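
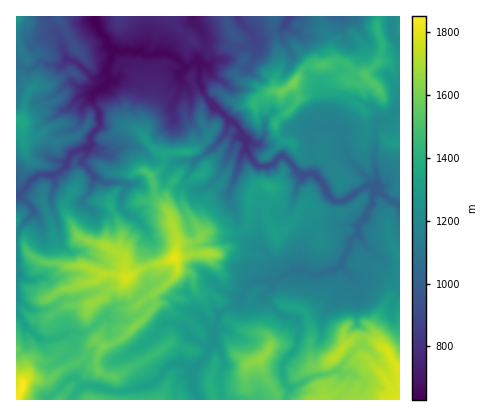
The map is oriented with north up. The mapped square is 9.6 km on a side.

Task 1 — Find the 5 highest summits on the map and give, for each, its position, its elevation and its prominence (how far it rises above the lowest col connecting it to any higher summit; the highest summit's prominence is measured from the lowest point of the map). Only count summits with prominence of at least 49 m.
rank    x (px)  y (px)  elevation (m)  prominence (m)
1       174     258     1813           305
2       126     278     1781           99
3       334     358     1729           78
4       260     358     1655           212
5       294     84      1607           583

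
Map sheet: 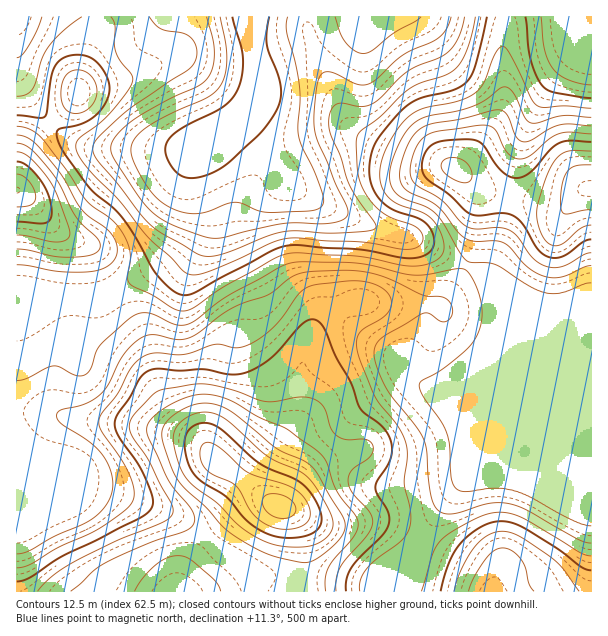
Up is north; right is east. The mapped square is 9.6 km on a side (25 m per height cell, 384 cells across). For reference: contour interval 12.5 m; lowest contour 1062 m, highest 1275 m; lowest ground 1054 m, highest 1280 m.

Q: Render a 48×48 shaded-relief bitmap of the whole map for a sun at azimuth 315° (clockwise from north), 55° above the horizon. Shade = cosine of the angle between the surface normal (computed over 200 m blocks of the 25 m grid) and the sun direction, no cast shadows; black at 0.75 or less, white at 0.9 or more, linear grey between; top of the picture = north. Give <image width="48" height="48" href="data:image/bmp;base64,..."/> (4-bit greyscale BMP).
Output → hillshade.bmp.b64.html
<image width="48" height="48" href="data:image/bmp;base64,Qk32BAAAAAAAAHYAAAAoAAAAMAAAADAAAAABAAQAAAAAAIAEAAATCwAAEwsAABAAAAAAAAAAAAAAABEREQAiIiIAMzMzAERERABVVVUAZmZmAHd3dwCIiIgAmZmZAKqqqgC7u7sAzMzMAN3d3QDu7u4A////AKqpiIiIiIh3d3d3d2VEVnd4mamYdnd3d6qqmYiIiIh3d3d3d2UzRnd4maqYd3d3d6q7qpmIiYh3d3dmZlQyNGd3iaqYd3d3eJqru7qZmZiHd3ZlREMyI0Vniaqph3d3iIiaq7uqqZmHd2ZUQzMzM0VniaqqmIiIiHeImqu6qpmId2ZVQ0REREVWeJq6qYiIh3d3eJqqmZiHd3d2VURWZmZmeJqqqYh3d3d3d4mZmYd2Z3iIdlVWZmZmZ4mamId3d3d3d3iIiId2ZniZh2VWZmZmZneIiHd3d3d3d3iIiIh2ZniJiGZVZVVmZnd3d3d3d3d3d3iIiJmHd3eIiHZmZVVVZmd3d3d3d3d3d3d3iJmYd3d4iHd3ZlVVZmd3d3d3d3d3d3eIiJmYh3d3d3d3d2VmZnd3d3d3d3d3d4iImaqph3d3d3Z3h3ZmZ3d3d3d3d3d3eJmZmqu6mHeIh3Znd3Znd3d3d3d3d4iIiJqqmau6mIiIiHdmZ3d3d3d3d3d3d4iIiJqqmZqqmYiIiId2ZmZ3d3d3d3d3d4iIeJmqmZmZmYiIh3d2ZmZ3d3d3d3d3d4iHd4mqqZmZiIiId3d2ZmZ3Znd3d3d3d3h3d4iaqZmZiImYh3dmZVZ3Zmd3d3d3d3iHd3iZmZmZiIiZiHdmVVZndmZ3d3d3d3iId3iJmImqmHiJmHdmVUVmdmZnd3d3d3eId4iJiImqqYiJmYd2ZVVWd2Znd3d3d3d3d3iIiIirqpiImYd3ZlVmd2Znd3d3d3d3d3d4iHiau6mImYiId2Znd3Znd3dmd3dmZmZ3d3iau7qZmZmZmIiIiHd3d3ZVVmZmVVVWZ3eJq7uqqqqqqZmamYd3d2ZDRFVVVVVVZ3d4qru7qqqqqqqqqodmd3ZDM1VVVVVVZ3d4mqvMuqq6qpmaqoZmZ3dUM1VVZmZVZ4iIiZq7u6qqqYiJmYZVZ4hlQ1VVZ3dmZ4iIiImqqqqpmHZmeHZUVoh2RFVVVndmZ4iIiIiJmZmYh2VEZ3ZVVoiHZVVVVndmZ3iIiId4iIiIh3ZEVndmZ4iIdmZVVndmZ3eIiId3d4iIiIdlVmZmd4mYh3ZVVmdmZ3d4iId3d4iImZmYd3ZmeJmZiHdmZmZmZnd3iIh3d4iImaqpiHdmeJqpmXdmZWZmZmd3eIh3d4iImqu6qYd2aJu6mYdmVERVVmZ3d3iIiIiIiau7qpmHZ5u7qph2UzM0RVVnd3eIiIiIiavLuqqXZoq7qpiHUyIzRERVZ3eIiZmIiau7u7updnmqqpmYdTMzNEREVWd4iZmIiaq7qquqhmiamZmZhlRERERERWd4iZmIiaqqqqqqh2eJmZmal2VmZVVERFZ3iIiIiZqpmZqph2Z4iJmamHZndmZVRFZ3iIh3iJqZmZmZh2Znd5mZmHdnd3ZlVVZ3iId3eJmZmZqphmZnd5mZiHdnd3d2VWeIiHd3eImZmaqpdlVnd5mYiHdmd3d2VWeIiHd3d4iImaqphlVnd4mYiHdmZ3d2VWeJiHd3d3iImaqphlVndw=="/>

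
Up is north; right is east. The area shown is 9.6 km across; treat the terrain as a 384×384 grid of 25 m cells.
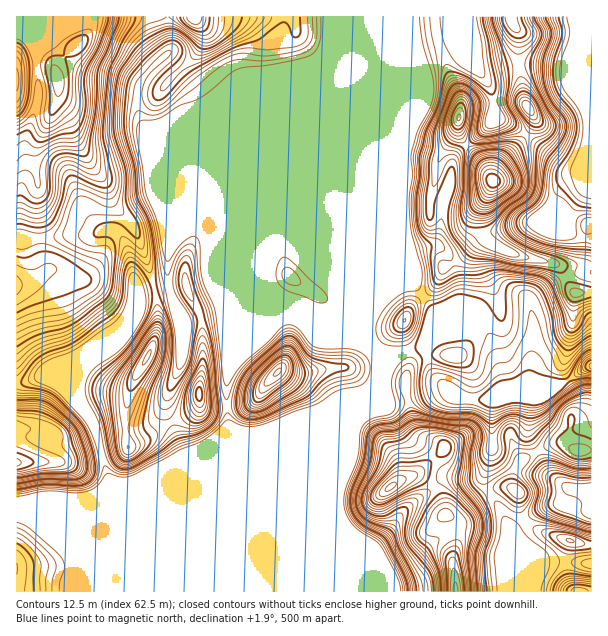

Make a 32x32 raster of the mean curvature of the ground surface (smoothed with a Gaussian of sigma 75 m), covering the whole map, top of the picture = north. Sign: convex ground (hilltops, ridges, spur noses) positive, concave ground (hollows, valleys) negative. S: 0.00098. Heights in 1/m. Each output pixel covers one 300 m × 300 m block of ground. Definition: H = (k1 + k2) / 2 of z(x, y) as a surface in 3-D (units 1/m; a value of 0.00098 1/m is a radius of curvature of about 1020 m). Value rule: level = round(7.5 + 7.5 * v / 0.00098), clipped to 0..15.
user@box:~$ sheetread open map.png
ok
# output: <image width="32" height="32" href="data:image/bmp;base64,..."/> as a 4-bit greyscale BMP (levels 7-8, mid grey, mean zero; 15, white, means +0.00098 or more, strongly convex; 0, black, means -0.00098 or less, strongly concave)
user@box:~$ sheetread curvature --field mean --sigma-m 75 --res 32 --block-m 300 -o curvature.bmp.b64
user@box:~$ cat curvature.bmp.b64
<image width="32" height="32" href="data:image/bmp;base64,Qk12AgAAAAAAAHYAAAAoAAAAIAAAACAAAAABAAQAAAAAAAACAAATCwAAEwsAABAAAAAAAAAAAAAAABEREQAiIiIAMzMzAERERABVVVUAZmZmAHd3dwCIiIgAmZmZAKqqqgC7u7sAzMzMAN3d3QDu7u4A////AIdneHd3d3d4d3didfdHds2Yd3eHd3d4d4d3N3n1R3Zil2d4eHd3d4iHdSqpxzZnzXZ3d4d3d3d4h0V3yJ1VncZ3d3eIiHd3d3dPonzLN4I0IRNXd3d3d3d2T/hIlG3mVdrPZER3d3d3dyi9t4NqYja6zRr3RXd3d3dFqHrDKbjOZ7oLypZGd3d3V+mv+jtbqKzEG5aK42Uld3U2t3tNaMh6U2q1SvGvhlZ3V1EjNDLNNFaK1xnwf9qGZmxkWWZ1G4RnVu0y8jn9m9hqh6l4Z7CHZWNvYvNhrCVmZlmoeGamiJhVH3PUd0dXd51WZ4ll2YiZdklWtXd3d3dudXeJVKeIiak5TWd3d5d3ZnhGhjTciIm5G05Hd4p3d3dNeFNHlnmYmVwsV3d3d3d3Wnmf/8pWZmepOHeHd3d3dnWKuVM1aWdn1md4d3d4d3THmHEGa3t1epN3h3eId3d0xm3WVZZ8ZZx0eHd3d3h3dJkc/7RmeUe6dXd3d3d4d3V7DvyER2hqmVZ3d3h3iHd1eknKd2Vai3Y2d3d3iId3d0vyBYyleauWR2d3eHh4d3cm+AP8haS6ljqmd3d3d3d3Uvsr9TaVyHY2yGd3d3d3d2aTOaVHl5p3Y1mEV2Znd3dpZWqVR3Z9tncUyWeKh3d3aXVryUd3dsmKncmpeYZ3d3l0nqdH"/>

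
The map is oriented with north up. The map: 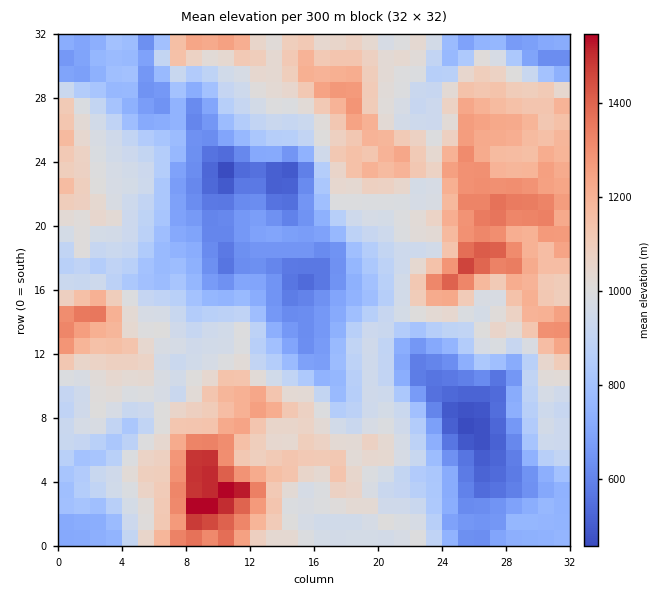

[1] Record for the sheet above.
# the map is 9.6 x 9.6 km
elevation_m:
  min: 440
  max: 1580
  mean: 940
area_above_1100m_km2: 22.5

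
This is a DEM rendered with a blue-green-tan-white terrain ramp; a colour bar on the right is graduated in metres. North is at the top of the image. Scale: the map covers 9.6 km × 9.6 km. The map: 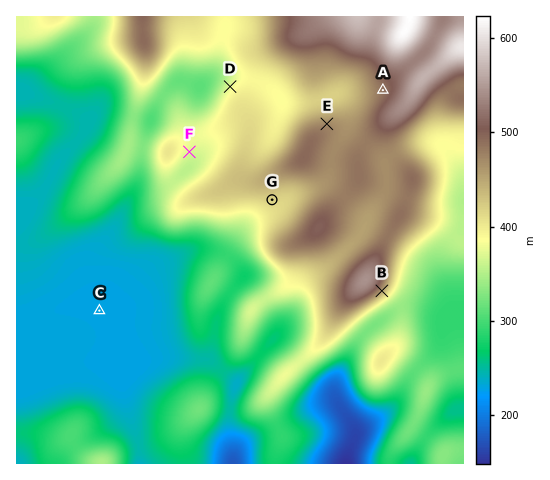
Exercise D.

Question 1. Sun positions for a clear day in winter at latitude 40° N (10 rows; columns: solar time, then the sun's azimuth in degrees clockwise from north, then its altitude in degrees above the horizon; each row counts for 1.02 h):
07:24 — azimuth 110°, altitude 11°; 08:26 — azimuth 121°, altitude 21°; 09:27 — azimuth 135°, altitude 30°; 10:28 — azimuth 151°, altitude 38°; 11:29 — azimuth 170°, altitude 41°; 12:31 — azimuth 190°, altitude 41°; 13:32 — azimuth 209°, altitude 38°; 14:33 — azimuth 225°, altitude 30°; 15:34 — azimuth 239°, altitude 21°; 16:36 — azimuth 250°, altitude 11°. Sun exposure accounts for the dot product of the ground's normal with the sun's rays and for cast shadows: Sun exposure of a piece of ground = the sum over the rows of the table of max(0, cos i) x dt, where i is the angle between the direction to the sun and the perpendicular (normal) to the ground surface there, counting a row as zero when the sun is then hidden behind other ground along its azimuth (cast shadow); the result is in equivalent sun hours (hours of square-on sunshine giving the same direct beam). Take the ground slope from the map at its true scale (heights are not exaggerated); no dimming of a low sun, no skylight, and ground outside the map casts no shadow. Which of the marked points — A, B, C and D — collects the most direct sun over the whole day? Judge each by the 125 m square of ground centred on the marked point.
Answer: B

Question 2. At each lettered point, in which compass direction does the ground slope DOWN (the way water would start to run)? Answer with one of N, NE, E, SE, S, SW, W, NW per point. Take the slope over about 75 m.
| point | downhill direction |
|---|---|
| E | N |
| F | SE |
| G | S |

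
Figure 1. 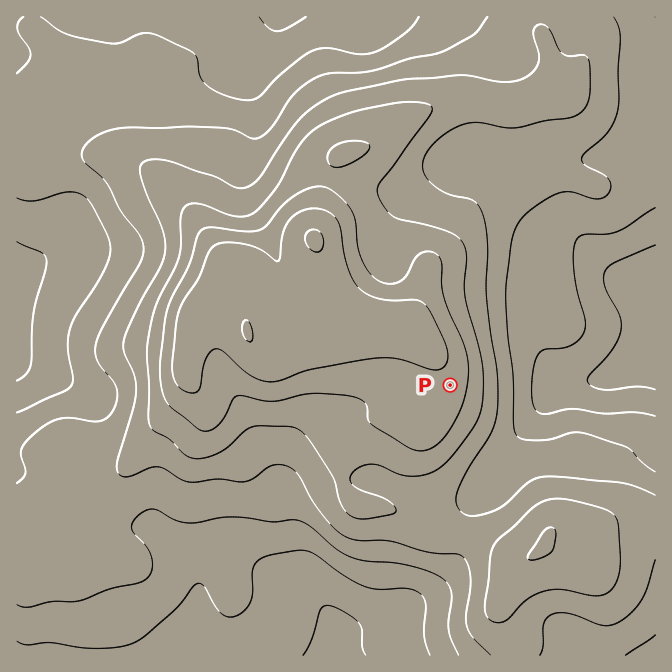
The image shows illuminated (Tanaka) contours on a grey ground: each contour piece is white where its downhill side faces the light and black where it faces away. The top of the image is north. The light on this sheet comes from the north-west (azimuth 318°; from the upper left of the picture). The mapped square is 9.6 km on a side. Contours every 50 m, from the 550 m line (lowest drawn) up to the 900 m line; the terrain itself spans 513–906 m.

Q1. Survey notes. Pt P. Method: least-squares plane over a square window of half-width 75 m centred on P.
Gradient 5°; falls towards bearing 122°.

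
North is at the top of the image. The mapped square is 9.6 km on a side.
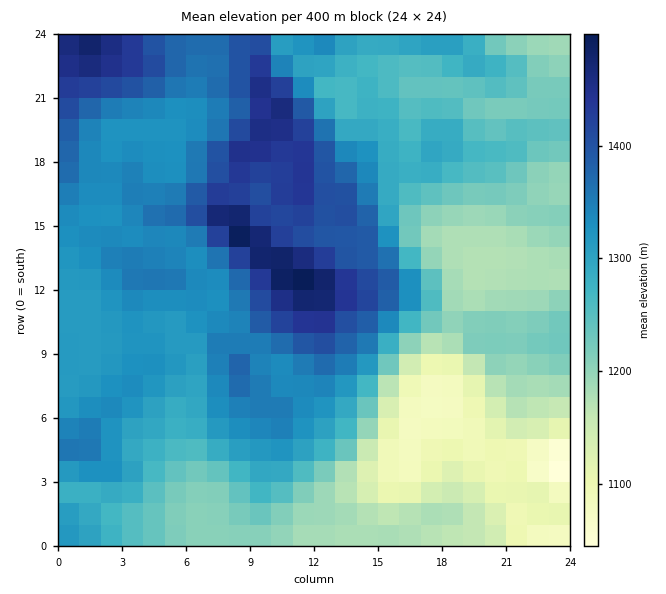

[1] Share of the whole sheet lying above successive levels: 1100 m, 94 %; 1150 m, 90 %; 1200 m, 78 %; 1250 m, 64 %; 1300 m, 50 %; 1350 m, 25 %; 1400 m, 13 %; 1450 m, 4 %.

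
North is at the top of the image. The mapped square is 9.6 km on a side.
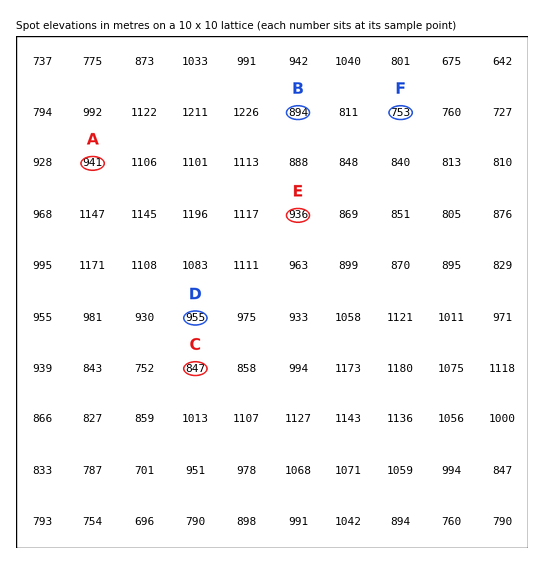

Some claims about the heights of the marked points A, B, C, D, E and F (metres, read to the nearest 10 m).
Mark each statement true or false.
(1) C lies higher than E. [false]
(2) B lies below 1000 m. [true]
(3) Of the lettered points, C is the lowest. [false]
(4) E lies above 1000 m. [false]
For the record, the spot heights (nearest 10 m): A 940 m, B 890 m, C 850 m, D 960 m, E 940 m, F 750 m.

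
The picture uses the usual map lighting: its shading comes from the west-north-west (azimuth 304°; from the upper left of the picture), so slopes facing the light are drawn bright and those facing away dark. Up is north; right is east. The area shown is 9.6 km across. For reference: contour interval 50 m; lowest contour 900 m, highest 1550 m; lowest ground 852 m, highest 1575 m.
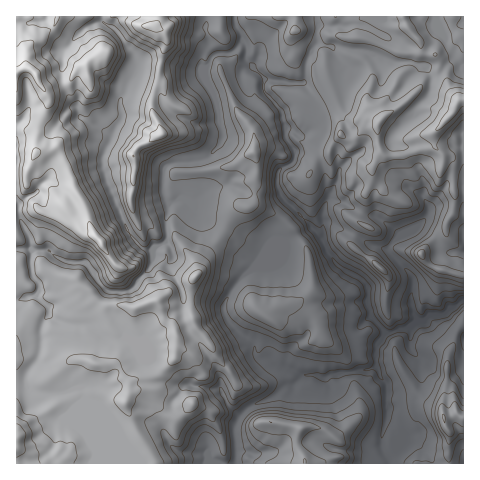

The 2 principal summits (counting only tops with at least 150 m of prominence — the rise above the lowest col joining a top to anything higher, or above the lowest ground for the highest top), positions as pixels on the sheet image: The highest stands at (151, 26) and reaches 1511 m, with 202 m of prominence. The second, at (444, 417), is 1254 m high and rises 286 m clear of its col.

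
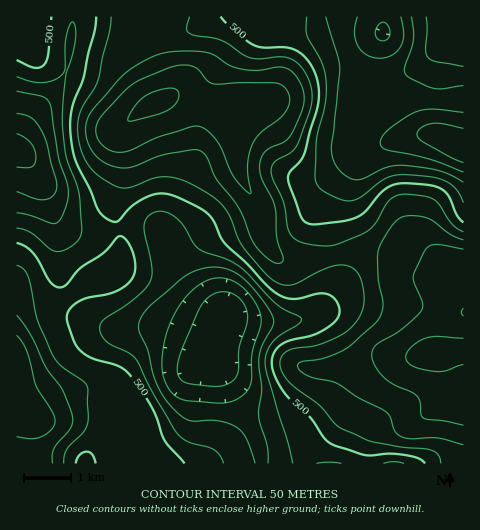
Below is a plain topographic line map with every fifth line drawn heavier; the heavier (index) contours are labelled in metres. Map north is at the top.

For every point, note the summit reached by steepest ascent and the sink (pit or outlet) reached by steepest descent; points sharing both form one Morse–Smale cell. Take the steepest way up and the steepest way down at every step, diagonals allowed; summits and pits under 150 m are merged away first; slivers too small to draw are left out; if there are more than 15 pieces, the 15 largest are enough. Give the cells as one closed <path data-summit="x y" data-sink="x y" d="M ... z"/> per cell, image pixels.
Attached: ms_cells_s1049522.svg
<path data-summit="434 351" data-sink="202 360" d="M367 252l-18 0-13 3 2 9 0 19-10 19-12 12-15 5-18 3-38-2-21-4-7 7-11 19-4 19 19 11 5 6 29 56 8 30 201-1 0-113-28 1 2-3 2-29 4-28 2-11 5-8-11 3-24-1-6-2-15-16z"/><path data-summit="24 418" data-sink="202 360" d="M148 226l-18 0-12 3 3 14 0 17-6 13-31 11-22 16-33 5-8 4-5 5 0 55 7 21 0 27 7 3 4 7 4 36 224 1-1-11-6-19-29-56-5-6-19-11 4-19 15-26-35-33-14-21-10-28-4-4z"/><path data-summit="159 102" data-sink="463 147" d="M249 16l-111 0-5 16 0 9 17 34 9 26 15-5 56 19 8-2-4 4 0 14 5 38 21 41 3 25 7 15 9 9 6 2 50-6-6-33 0-8 4-17 23-35 12-10 20-9-12 0-9-5-17-18-4-9 4-22 32-56-17-7-22-3-35 9-35 2-15-6z"/><path data-summit="434 351" data-sink="463 147" d="M463 16l-214 1 9 11 15 6 35-2 35-9 22 3 17 7-32 56-4 22 4 9 17 18 9 5 12 0-26 13-8 8-23 39-2 11 1 15 6 25 31-2 24 3 7 4 12 13 11 3 19 0 12-4-6 9-2 11-7 61 27-3z"/><path data-summit="159 102" data-sink="202 360" d="M174 96l-28 11-25 20 1 44-8 28 0 14 4 15 30-2 10 4 5 6 5 16 7 14 8 12 39 40 2-2 6 0 15 4 38 2 18-3 15-5 12-12 8-12 2-7-1-26-7-2-32 6-13 0-6-2-13-17-6-32-21-41-5-38 0-14 3-2-7 0z"/><path data-summit="159 102" data-sink="17 151" d="M137 16l-64 1-8 57-8 14-22 24-19 34 0 5 10 7 12 17 19 46 5 5 14 6 25 1 17-5-4-15 0-14 8-28-2-40 1-4 13-12 24-13-8-27-17-34z"/><path data-summit="24 418" data-sink="17 151" d="M19 151l-3 1 1 162 9-8 24-3 19-7 15-12 31-11 6-13 0-17-4-15-16 5-19 0-13-3-12-9-19-46-12-17z"/><path data-summit="434 351" data-sink="17 151" d="M73 16l-38 0-1 26-6 3-12 1 1 100 18-34 22-24 8-14 3-14z"/><path data-summit="24 418" data-sink="463 147" d="M17 370l-1 93 22 1-4-37-4-7-7-3 0-27z"/><path data-summit="434 351" data-sink="202 360" d="M34 16l-18 1 1 28 11 0 6-3z"/>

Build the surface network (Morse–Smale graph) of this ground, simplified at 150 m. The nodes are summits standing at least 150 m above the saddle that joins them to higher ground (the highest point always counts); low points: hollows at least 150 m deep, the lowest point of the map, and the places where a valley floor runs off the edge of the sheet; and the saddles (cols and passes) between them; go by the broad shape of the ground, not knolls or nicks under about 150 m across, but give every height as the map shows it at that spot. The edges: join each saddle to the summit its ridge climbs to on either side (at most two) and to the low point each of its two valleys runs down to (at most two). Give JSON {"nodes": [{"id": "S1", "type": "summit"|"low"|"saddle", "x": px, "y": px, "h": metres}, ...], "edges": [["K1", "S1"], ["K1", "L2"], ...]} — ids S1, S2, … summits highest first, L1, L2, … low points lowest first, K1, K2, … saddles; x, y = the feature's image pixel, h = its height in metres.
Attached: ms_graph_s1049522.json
{"nodes": [
{"id": "S1", "type": "summit", "x": 434, "y": 351, "h": 723},
{"id": "S2", "type": "summit", "x": 159, "y": 102, "h": 711},
{"id": "S3", "type": "summit", "x": 24, "y": 418, "h": 683},
{"id": "L1", "type": "low", "x": 463, "y": 147, "h": 263},
{"id": "L2", "type": "low", "x": 202, "y": 358, "h": 270},
{"id": "L3", "type": "low", "x": 17, "y": 151, "h": 281},
{"id": "K1", "type": "saddle", "x": 134, "y": 47, "h": 584},
{"id": "K2", "type": "saddle", "x": 336, "y": 255, "h": 558},
{"id": "K3", "type": "saddle", "x": 118, "y": 229, "h": 497},
{"id": "K4", "type": "saddle", "x": 285, "y": 34, "h": 469}],
"edges": [["K1", "S2"], ["K1", "L1"], ["K1", "L3"], ["K2", "S1"], ["K2", "S2"], ["K2", "L1"], ["K2", "L2"], ["K3", "S2"], ["K3", "S3"], ["K3", "L2"], ["K3", "L3"], ["K4", "S1"], ["K4", "S2"], ["K4", "L1"]]}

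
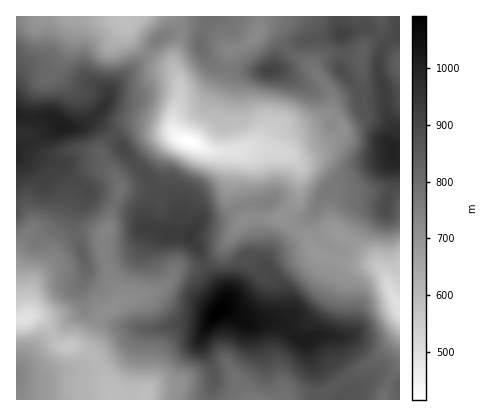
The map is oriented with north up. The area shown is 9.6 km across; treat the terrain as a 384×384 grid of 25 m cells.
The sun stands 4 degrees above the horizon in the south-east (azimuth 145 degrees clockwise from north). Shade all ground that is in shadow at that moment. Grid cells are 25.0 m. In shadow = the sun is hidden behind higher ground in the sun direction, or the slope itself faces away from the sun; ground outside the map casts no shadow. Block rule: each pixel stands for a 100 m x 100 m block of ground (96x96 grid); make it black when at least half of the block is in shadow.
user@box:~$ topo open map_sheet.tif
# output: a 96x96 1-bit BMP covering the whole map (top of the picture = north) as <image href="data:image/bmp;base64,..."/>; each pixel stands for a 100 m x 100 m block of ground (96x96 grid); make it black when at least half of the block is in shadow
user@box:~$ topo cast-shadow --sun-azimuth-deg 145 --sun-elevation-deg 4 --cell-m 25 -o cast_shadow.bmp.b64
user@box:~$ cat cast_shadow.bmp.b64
<image width="96" height="96" href="data:image/bmp;base64,Qk2+BAAAAAAAAD4AAAAoAAAAYAAAAGAAAAABAAEAAAAAAIAEAAATCwAAEwsAAAIAAAAAAAAA////AAAAAAAAAAAAfnwAAAAAAAAAAAAAfvwAAAABAAAAAAAAfv4AAAAAAAAAAAAAfP8AAAAAAAYAAAAAff8AAAAAAAcAAAAAff8AAAAAAAcAAAAAAP4AAAAAAAMAAAAAADwAAAAAAAMAAAAAAAAAAAAAAAAAHAAAAAAAAAAAAACAfwAAAAAAAAAAAADAf4AAAAAAAAAAAADAf4AAAAAAAAAAAAPwfwAAAPAAAAAAAAf4DgAAAPgAAAAAAAf8AAAAAPwAAAAAAAf+AAAAAPwAAADgAAf/gAAAAP4AAAD/+Af/4AD//f4AAAB//Af/8AP///8AAAA//gf//AP///+AAAA//wP//gf///+AAAA//wD/+AP////AAIB//gD+AAP////gB/h//AAAAAP////wD/7//AAAAAP////4D////gAAAAP////4H////wADgAH////8H////gADwAH/////H////AAH4AH//////////AAH5gD//////////gAH5wAB////////9gADhgAB////////4AAAAAAB////////gAAAAAAA/////z//AAAAAAAA/////D/+AAAAAABg/////j/4AAAAAADwf////x/wAAAAAADwf////5/gAAAAAAHwP////5/AAAAAAAPwD/////+AAAAAAAP4A+H///4AAAAAAAP4AOA///wAAAAAAAP8BDA///AAAAAAAAP+Djg//+AAAAAAAAP/Djwf/8AAAAAAAAH/Dhwf/AOAAAAAAAH/DgAf8AfAAOAAAAH/BAA/wAfgAfAAAAH/AAA/wAfgAfAAAAH/AAA//gfwA/gAAAH/AAA//4fwA/gAAAH+AAA//8/4B/gAAAH8ABw//+/8B+AAAAH8AD9////+BwAAAAHwB///////AAAAAAHgD///////gAAAAAAAH///////wAAAAAAAP////////wAAAAAAf////////4AAAAAA/////////8AAAAAA/////////+AAAAAB/////////+AAAAAB/////////+AAAABD//////////AAAABD//////////8AAAAD//////////4AAAAD//////////wAAAAD///8H/////wAAwAB//8AH/////kAD8AA//AAD/////seH+AAP+AAB/8f//N///gAB8AAA/wf//B///wAA4AAAAAP//D///wAADAAAAAP/+D///4AADAAAAAP/+D///4AADAAAAAP/+D///4AADAAAAAP/+D///8AACAAAAAP/+D///+AAAAAAAAPx+D////AAAAAAAAfA+D////gAAAAAAAeB8D////wAAAA/gAYB8D////4AAAB/wAHh8D////8AAAD/8AHh8D////+AAAH/8APh+D/////AAAH/8APB+D/////gDAP/8AGB+D/////gDgP/8AAB+D/////wDgP//gAB+D/////8HwH//8AA8D/////+HwH////AAj//////HwP////wAz//////vwP////wBz///////gP////gBz///////gP//+/ABw="/>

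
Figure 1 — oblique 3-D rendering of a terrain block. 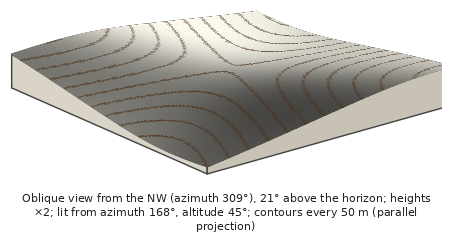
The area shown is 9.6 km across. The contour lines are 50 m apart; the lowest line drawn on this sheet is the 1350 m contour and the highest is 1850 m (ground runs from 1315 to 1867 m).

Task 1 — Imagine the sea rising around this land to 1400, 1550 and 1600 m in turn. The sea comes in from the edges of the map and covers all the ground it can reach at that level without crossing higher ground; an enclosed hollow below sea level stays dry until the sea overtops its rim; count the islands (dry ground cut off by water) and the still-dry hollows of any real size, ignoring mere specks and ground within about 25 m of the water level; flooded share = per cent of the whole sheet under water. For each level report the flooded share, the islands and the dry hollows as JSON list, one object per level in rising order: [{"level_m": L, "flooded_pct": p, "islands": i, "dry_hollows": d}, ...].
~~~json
[{"level_m": 1400, "flooded_pct": 9, "islands": 0, "dry_hollows": 0}, {"level_m": 1550, "flooded_pct": 46, "islands": 0, "dry_hollows": 0}, {"level_m": 1600, "flooded_pct": 62, "islands": 0, "dry_hollows": 0}]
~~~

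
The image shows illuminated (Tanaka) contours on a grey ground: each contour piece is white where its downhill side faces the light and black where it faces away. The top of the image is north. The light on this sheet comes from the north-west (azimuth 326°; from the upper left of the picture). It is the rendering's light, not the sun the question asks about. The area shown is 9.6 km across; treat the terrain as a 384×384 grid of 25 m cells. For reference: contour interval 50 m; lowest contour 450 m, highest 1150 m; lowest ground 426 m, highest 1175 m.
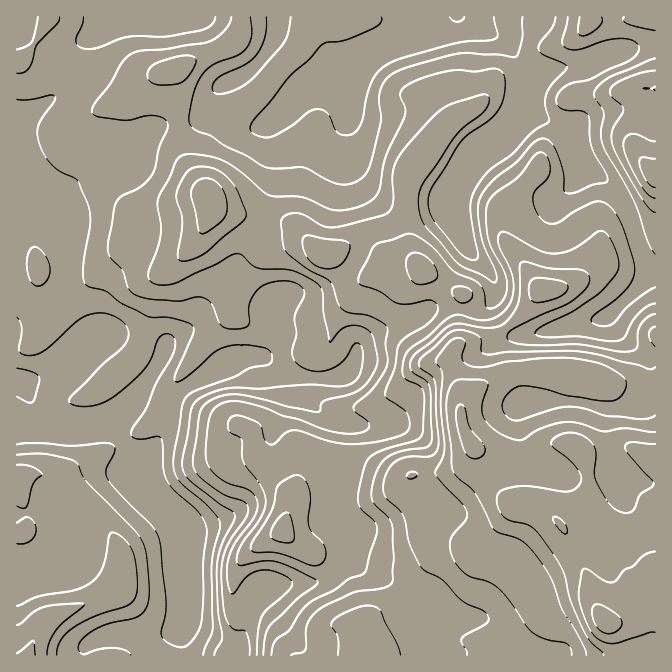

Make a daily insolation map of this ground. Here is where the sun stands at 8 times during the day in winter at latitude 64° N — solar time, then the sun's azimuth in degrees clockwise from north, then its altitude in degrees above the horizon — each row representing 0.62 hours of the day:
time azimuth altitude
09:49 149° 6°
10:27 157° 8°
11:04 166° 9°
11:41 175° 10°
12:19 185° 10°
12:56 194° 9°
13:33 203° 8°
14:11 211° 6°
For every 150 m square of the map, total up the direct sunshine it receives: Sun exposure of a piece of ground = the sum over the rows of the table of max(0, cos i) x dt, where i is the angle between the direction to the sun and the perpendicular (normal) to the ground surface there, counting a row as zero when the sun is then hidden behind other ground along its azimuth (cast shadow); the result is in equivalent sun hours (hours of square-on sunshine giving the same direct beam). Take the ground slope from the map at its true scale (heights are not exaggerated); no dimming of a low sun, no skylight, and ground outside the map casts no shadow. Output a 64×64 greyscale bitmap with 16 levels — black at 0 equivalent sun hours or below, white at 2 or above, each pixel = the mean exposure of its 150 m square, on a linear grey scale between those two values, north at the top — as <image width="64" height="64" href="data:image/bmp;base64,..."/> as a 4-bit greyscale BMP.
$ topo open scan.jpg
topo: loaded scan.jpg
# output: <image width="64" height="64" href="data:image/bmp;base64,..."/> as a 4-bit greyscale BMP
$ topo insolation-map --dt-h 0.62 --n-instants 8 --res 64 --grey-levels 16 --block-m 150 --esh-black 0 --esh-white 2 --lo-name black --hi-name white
<image width="64" height="64" href="data:image/bmp;base64,Qk12CAAAAAAAAHYAAAAoAAAAQAAAAEAAAAABAAQAAAAAAAAIAAATCwAAEwsAABAAAAAAAAAAAAAAABEREQAiIiIAMzMzAERERABVVVUAZmZmAHd3dwCIiIgAmZmZAKqqqgC7u7sAzMzMAN3d3QDu7u4A////ADRnZlQzIzMzMzMkVVQyRWVVVVVVVWZmZlRFZ3Z5u5dlJHmpdTIiMzNDIjiWUxFHh1RVVFVWZlVVQ1iaqr7//akTas3Kl3d2ZVQze5VBAkV3ZEREVVVDMzM1eaqqzdy6mAEmre7ty6hlVUaJZDESIiREREVWVDNEVWeJmIq6ZEZnAAE2re/sqGVVRnhkIBEQABEjRVVUVnh3iZhleqYhJGgQAAAlm7qGVVVWeGQgAAAAAAASI0V4mZmZhkWJcxEjViEAAAAld2VVVVZ4hUIRAAAAAAAjV4iZmqllVodCEjNEMhAAABJFVVVVVmiph2ZUEAAAFFaZmZqqllVohkMjREQzMyIRI0RVVVVWV87czMuCAAFFZ5mZmql1VnmXUzRURXZVVENEREVVVVVEn///7JUxJEVniIiIh2VXmpdDRURDqYZVVVQzNFVVRDI57/2VRERERXiHZmZmZnmqlkRUMyF4hlVVZCEjRVVDIRJauUETVUNFd2ZVREZ5qqmGVUMiEVVmVVdjERJFVUQxABRlMiRVZVVmVUMyNqzLqXVVQyMzVVVVd1IBE1VVZ1MQESRVRWiZmYZVRDRYvMqXQ0VDRFVlRWiGMRE0VVaZlkIiJGZmZ5zMl2VWZ4mIiFMSNERVVXZXmGIREkVVe8y6hlQzVmZmaKqXZmiZl1MyEBI0RVVVdniFIRE0RVfO7cuphTI0VmVFaIh3irqFMRARI0REVVVmdkIiI0VVWs3cuql0ISRVVUM1Z3eKuoVCESNEVURFVSRDIjRUVVVomaqYiFMiNFVVQyIjNFiZdlQzRVZmVFVmAAABNWZVVVVVZ3dlQzNFVVQyAAAAJXh2ZUVneIZVZ3cAAAABNVVVVDRWZlRERERDIRAAAAA2d2VDRXiIdUVmVAAAAAABR4hkNEVmZVRDIQAAAAAAAGd1MhASNEMhEiEAIAAAAAEkeHRERFZlVCEAAAAAAAACd2MQAAAAAAAAAAAgATVWVDI2ZURERVQyAAAAACIhAAR3VCEREAAAAAAAABFHmry5YyRlQyEREAAAAAAlZlQhFnVFVDNCEAAAAAABElVWisymM1ZBAAAAAAAAARETVUNWVCR3ZUQyABNVQAITQyIki8pTR1EAAAAAAAAAAAAleIdSEmiHVmaJmZh2QlZUMiI2rIQkdBAAAAAAAAAAABON61IAFHiZqruoZERC25dUMhJZpiJWMQAAAAA2dSABElvscgAAJFZmVDIQARLcuXVDIRSHQiVTEAAAFXipYyNEQzRVIAAAAAAAAAAAA3iZh1QyEkZTM1UxABI0RFdlRnYgABViAAAAAAAAAAAnVniYdUQzRnZDNoiHZUQzRWZ3YxAAACMQAAAAAAAAAEhWZ5mXZmZ4moVGm7l2VVVWirp0IQAAAAAAAAAAAAAAI3ZmiaqZmZq7qHd4dUVVVmet25dSEAAAAAJCAAAAAAAAh2ZoqrvMu8y6l2dlVURFV6y6mGUxAAAAAEqnMAAAAAB4dleKqr3cy6qYZnh1UzRXmZiHd1QhAAAASc79hTIQAHiHVXmZmrzcuph2eal3Z4h3d3d4h1IRAAFWZ4m6l0IAd4dlZ5l2eKzLqXd5zd3f63VWZniHQQAABFIAAkaIZCJmZlVWiHZEaby5h2i97//+hVVWZmUgAABIUAAAE2dkNFVERFV3dkM1nNuHd4m83duGRFVUIQAAA5ggAAASRURFRCM0RFZmVERpzKh2ZnmWM1ZUQyEAAAAYlAAAABIzM1ZDI0RERWZlREabyodlZlEAE0MhEAAAAEhRAAABEjM0V0MzRUREVWVVRXrMuYdlIAAAERERAAABdjIRAAEjMzRoQzVVVVVVZmZleaqYdkIAAAAAEjMQAAN1MzIQESIiJHlDRWZmZURWZ3eIdlQyEAAAAAATVTEBJFRERDEAERElm1VVZ3dkMzRWd3ZUMyEAAAAAACRVUzMzMiRVUxAAATjOVVeIdlQyIiNEMiIiIQAAAAABNWeHQzEQEkeIQQABa99WialkMzIiIiEAAREREREAARJFZ6uFMRABN5liABWty2iZqXVEREMzIAAAAREiIiERI0RGnLdDEAAUZkIjasyUeIiIdlVVVEMQAAABEiMzIiIjMyNquVMgAAEzM1isyUB3d2Z3dmZVQhAAAAERIzMzMzMyETe7hDEAAAEkeKqVEGZmZneIiGVCEAAREREiNEQzNDIhFIzIQyAAATVnd1IAZVVWeIiIdlMhATRDIRE0REM0QyIRSe62MhABRmVUIRFlQ0VniIh3ZUMhJWZTISNEQ0REMyETjexjIQN5hkIRI3ZTM0V3iIh2ZUISV4dCIjMzRWZUMhAlm5QyScy5dlVnmHVDM0V4mZmGQhEliXQhEiNFZmVDIRE2dTNFeJmZqqqph2VDM1eJqqhkMhJIl1Q0RDM0REQyIRNlVTISIzVnd6mHdmQzNWeaupl1QiWZdVVVQhERIiIhEUZVMQAAAAABiHdmVUMzRFaJvMp1I2q5ZVVSAAAAAREAE1ZkIAAAAABWd1QzMyIRABN779lSNpqXVVMQAAAAAAABaaqYUQAAADV3VDMhEAAAABSM23QjaJmYZDEAAAAAAAFGib3ZUQAANWd2VDIQAAAAABR4dURWeJqYZCAAAAAAAkMjWd24UyREaJhlRDEAAAAAATVmVFZmeJmHUxAAAAFGVCI0eaqrulRWd2VVVDIQAAAjNFVVVVVWZmVUQhAAFWZUQ0RVZmd3"/>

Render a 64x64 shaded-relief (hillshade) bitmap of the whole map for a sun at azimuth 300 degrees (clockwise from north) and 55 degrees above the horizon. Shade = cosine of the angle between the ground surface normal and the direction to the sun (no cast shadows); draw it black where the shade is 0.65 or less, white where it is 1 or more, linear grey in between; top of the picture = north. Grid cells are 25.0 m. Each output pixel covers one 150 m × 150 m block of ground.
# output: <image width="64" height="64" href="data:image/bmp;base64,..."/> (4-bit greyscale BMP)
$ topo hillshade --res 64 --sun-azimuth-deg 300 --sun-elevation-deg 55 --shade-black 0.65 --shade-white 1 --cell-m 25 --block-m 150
<image width="64" height="64" href="data:image/bmp;base64,Qk12CAAAAAAAAHYAAAAoAAAAQAAAAEAAAAABAAQAAAAAAAAIAAATCwAAEwsAABAAAAAAAAAAAAAAABEREQAiIiIAMzMzAERERABVVVUAZmZmAHd3dwCIiIgAmZmZAKqqqgC7u7sAzMzMAN3d3QDu7u4A////AJYQBGiIh3Z3is2nnN3KmImpdmZnd3iIiZh3ZnmYVDV4qCACVnh3dneKzbic3bqpiZmGZmd4iIiIiId2aahTI1a6YAATVmZlZ3i9uIvcu7uYmYdmd3iIiZiZiHZpmXQjRcuVIAATNERWeL24etzMzLmZh2d3d4iIiJmYd3mqllVVvLl1MhEiI0Z4rclpzMzcy6qYd3dniId4iZiImruXd2aruqmXUyESRnityUerzMzMu6mIh3eId3eIiImruoeIh4maqruXQhE2eK3ZJIq7y7zLqpmYd4h2Z4iHiau5iImZiIiJq7ljEUZ4rdoiV4mZmruqqZh3iIdniHeJq6h4iJl3d3eKunMRRni93EAkVWVGmqqpmYd4h2Z3eImqmHiImWZ3d3m6hBFHeK3tkgI0VSN5qqqZiIiIdnd4iZmHiIiZVVd3eaqEIld3rf/ZQzVmM2irqqmIiZl2Z4iJiHeIiJllRnd4mXQ0V3ed7/2nVVVVaJu7qpiZqYdmeIiHZ4iIiXZVd3iYZEVnd5ve/+uENWZ3iru6mImqmHZniIZneIiId1V3iIZVZnd3iazv/aU0V3eImqmIiZqphmeIdmZ3eIh3Znd3ZVZ3d3iIeL3utzNXiIiIiId4maqYd4h3d3d3d2Zmd3ZVV3d3d3dlas3IRFeJqph3d3iJmqmIiIiHd3h3VWd3ZVVnd3h2ZmVXq7llV4m8uXdniIiZmZiIiId3iHdWZ2ZVVnd3mYd3dmeaqXZnibzLl2eId4iIiIiIh3eId3d3ZlRWd3erupiHeImZhneJrN25iaqHd3eIiIh2Z4iHmYiHZVV3eKzMuYiIiJmHd4ms3cqby5dmZniIiHZniIiqmImYdmd3rN3KmIiImYd4iavMuq3sqGZniZiIdWiIiJmZmZqYh3ec3cuYiHiZmIiJqru8zdynZneaqph2eamIZniIiZqphnvd3Kh3d5mHeJmqqqzdzJZVaKu7qXeKqYhWZ2ZmeKuoes3cuYh3iHd4mZmYis3MhUVnmquph4mZmWeIdlRFerp5zd3KiHZ4iJmZmIiJzdyEJGd4mZmId3iZiZmYdTJHq5i93cqHd4mZmru6l3jN3ZUiV3d3d3dmVomZqpqpYxSLqIrMupiZmZmZrN3Jd6zdp1M1d3dmZmVFeYiZmqunMUnKZoq6qpmZiIib3tyWacyphlVmZ3ZmZlVoZneJq7pzJryVV4mZmZmGVWi93sp4qpiah4iIiHd2Z3dVRWeaq6czjMhFd4iZqYdTNqvN7tuXZpq6qqqZiHeImHZURnmaumNqy2RGZ3iqqYUlm7ze7slDWKmZmZmIeJqpmGREZ4mqhFi7lkRFZ5qqljR6vMze7HRFZ3iaqZiJvLuZdUNGeJmFRoqpdUVXiZmXQ1iaq87tl3h1NFeJiJrN3IiHVEVneHZFZ5mHVWeZmZhkRniInNyYm8pRATRWeb3deHd1RFZmZVVWeZdUZ5qqqXVWd2Z5u4Z63aQQABNXnN13Z4dlZ3ZVRVVoh1NXiaq6l2Z3ZVaZdDfe2EIAACRpvIdmeHZoiHVERGeHUzVomaqod3iGRXmFJs3bhkIAEjaamGV4mHiZmGQzVndkM0VmaJmHiJhkZ3ZHvNyYdkMiJHiYZWmZiImqljI1Z3ZUNFREaIiJmXVEVoqryoiZdlMjZ5l1eaqYiaqpYyNWeHdmd2NGiJmphTJIupqoiJmYZDNnmXZ5qqmImquWISV4iYmallaImql0Ilq6qYd4mql1NHiYdnmrqYiJq7lRE1eJqqqYiIiZqWQje7uod4iZmYU1iZh3iauqmImqunMRNXmqmImqmZmYUzWbzJd3eJmZhUaZiHeJqqqYiZq7lSI1eJqHeKqqmZYyR6zLl2Z4mqmFWJmId4maqpmZmqqWMkZ5mYd4mqqqlRFXrNuXZmiaqoZpmXd3iJmZmaqqqqcyRXiZh3iJq7uVAFet3JdlVoq6h4mYd3eImZmZq7zLp0NFZ4mIeImru5UAN53tuXVEaKqYmYh3d3eJmYmrzMynVFZniIh3iavLphAFi93Ll0I2mpqpmoiHdniIiJq8y6hlZniIh3eJq8y4MAFpzdzJUiWJqZmriIiGZniImru6mHZneIiHd4mrzMphAEebzdxyJYmZqqmJmIdmZ3iJqqmId3eJmIdniavMy5UABXm97ZQ2mqq7mJmZh2Znd3iZmId2d4mZh2eIq7zMuTABV4vdpliru7qHmZmIdmZmd4iHd2VWeaqXZniru7u7ggAEeLy4eKvMuYeJmZmHdmZneHZ4dkRXmqh2eKu6qruoMAA3i7l3isy5h3iJmpiHZmZnZWiYZDR5qYd4q6qZqrqGIAR5unVpqql3ZniZqph2ZlVUR5mXQkeZh3m7upiZqZlzAmnMp3iZh3ZVZ4iaqph2VTIlialzJXiIiLzLmZmZmZYSaL3Km8uph1VWd4mqqYh1MAJXiqcyV3d3rNy6mZiJmENYrMus3cupVVZ3iJqqqZhRACRoqWM0Z3eLzLuqqYmZZGeJqprMzLtlVWeImqqqqpYyIRSKlkNGd3iru7u6mZmHiHd2Z5vMy4dVVniaqqqqqYhjAEipZEVVZ4mqq7upmZqqmHUiRoq7mGRFeImZmZqqq7gwJpmGVlRFZ3iZqqmZqru7qEETRoiZdTRXeIiIiZmry2IliYdndlRVZneJmqmZqrvLhDRVZ5mGM0Z3eIiIiJvLgzWJl3d3ZVVmZneaqpmZq8ymVmZm"/>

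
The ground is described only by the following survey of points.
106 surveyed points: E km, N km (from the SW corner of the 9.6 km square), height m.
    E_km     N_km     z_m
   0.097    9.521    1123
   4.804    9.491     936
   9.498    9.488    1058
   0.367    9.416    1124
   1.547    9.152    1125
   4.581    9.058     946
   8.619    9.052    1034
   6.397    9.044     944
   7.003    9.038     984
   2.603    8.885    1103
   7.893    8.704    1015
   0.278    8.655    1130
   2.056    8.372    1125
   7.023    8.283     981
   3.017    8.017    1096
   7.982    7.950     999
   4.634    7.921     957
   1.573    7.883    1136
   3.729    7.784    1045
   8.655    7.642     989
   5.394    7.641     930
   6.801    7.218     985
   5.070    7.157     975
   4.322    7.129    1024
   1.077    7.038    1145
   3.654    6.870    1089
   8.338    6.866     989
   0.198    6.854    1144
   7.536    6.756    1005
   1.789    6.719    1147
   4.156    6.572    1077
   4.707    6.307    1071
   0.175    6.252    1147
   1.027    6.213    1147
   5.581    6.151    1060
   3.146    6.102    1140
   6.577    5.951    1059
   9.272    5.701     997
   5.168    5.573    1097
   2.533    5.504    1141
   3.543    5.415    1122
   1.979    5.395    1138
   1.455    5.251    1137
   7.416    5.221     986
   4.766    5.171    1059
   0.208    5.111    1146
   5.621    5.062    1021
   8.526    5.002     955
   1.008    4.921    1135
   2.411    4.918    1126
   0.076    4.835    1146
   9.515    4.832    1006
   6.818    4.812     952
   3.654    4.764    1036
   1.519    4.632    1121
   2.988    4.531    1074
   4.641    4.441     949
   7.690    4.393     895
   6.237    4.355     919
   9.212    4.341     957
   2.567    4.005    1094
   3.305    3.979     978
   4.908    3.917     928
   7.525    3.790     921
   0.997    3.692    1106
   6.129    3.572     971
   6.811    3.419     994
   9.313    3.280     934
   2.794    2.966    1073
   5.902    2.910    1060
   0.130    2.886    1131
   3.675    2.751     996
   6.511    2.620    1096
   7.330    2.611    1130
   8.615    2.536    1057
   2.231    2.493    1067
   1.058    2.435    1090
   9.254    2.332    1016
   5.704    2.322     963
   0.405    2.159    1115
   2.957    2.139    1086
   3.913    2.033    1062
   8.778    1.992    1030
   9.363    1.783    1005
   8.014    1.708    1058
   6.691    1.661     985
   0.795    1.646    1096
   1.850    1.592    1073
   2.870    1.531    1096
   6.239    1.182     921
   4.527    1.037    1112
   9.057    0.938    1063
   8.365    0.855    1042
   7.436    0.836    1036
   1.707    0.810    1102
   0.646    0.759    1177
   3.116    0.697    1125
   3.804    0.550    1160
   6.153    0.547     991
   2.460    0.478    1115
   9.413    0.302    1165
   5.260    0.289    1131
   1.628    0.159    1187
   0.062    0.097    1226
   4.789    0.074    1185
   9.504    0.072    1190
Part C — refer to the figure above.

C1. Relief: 885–1230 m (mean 1045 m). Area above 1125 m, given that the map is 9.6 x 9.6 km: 19.7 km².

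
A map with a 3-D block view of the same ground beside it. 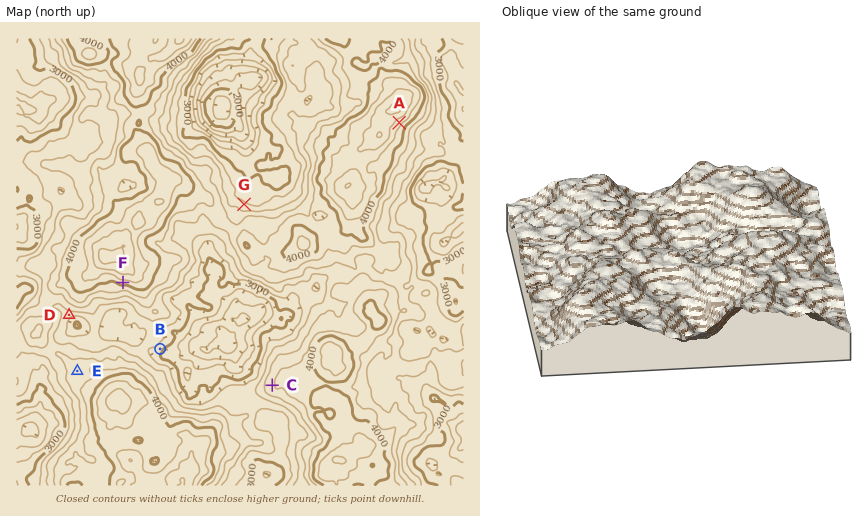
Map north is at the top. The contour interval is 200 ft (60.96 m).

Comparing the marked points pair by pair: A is above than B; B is below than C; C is above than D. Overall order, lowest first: B D C A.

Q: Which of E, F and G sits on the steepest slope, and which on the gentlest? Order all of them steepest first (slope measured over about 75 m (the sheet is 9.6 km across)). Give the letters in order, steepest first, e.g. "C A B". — F G E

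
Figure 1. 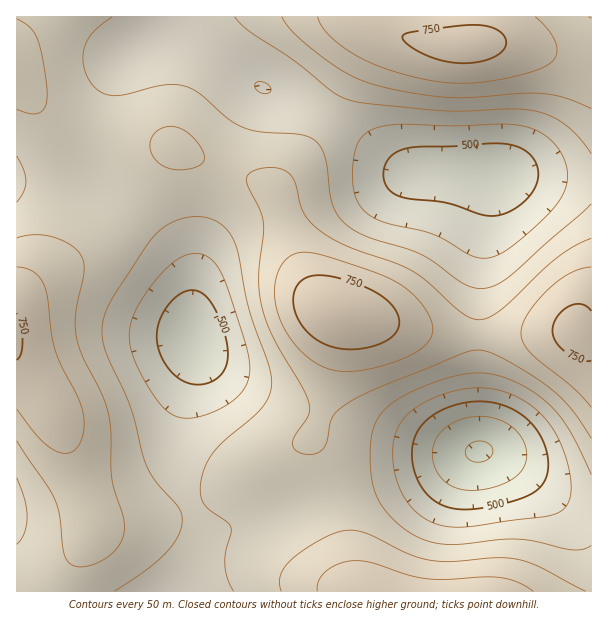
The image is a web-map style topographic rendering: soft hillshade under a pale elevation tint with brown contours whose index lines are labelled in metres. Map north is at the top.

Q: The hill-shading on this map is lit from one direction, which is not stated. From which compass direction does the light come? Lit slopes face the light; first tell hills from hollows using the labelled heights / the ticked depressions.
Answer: NW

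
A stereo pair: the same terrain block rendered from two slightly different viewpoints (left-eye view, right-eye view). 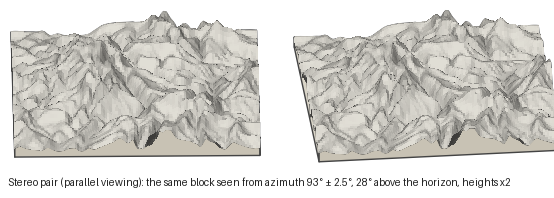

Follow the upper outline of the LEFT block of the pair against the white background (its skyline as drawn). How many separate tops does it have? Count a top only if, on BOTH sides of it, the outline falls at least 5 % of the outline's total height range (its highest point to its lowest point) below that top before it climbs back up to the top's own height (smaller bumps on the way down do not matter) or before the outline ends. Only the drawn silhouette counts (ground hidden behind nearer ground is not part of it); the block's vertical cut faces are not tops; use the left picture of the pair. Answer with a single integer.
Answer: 2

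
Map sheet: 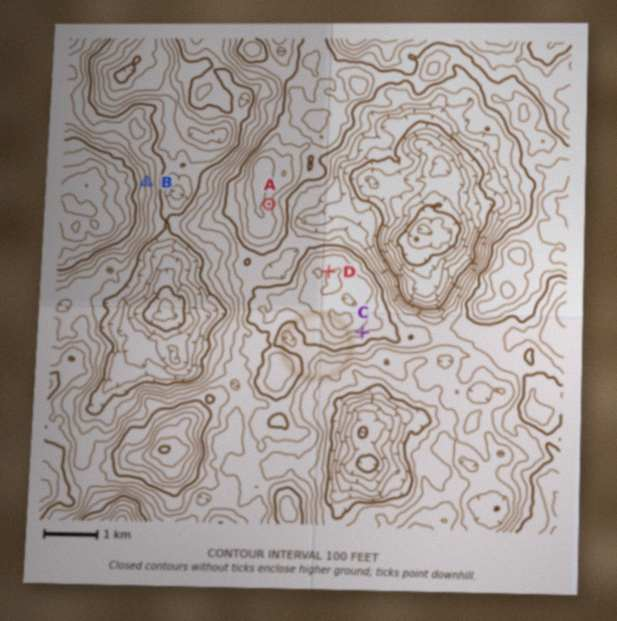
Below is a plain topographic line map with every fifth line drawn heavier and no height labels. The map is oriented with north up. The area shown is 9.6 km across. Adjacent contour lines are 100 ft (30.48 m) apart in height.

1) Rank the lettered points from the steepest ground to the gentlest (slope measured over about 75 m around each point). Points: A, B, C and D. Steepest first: B C A D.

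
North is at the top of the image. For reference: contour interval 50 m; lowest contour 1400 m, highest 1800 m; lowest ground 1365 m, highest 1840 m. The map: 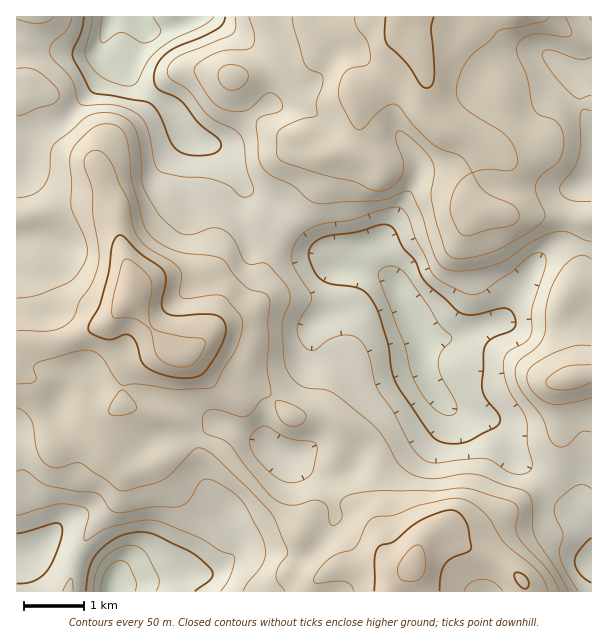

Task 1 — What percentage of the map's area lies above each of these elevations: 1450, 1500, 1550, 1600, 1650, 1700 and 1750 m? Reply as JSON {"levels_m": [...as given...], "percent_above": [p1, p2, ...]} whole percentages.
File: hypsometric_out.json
{"levels_m": [1450, 1500, 1550, 1600, 1650, 1700, 1750], "percent_above": [96, 89, 78, 60, 39, 17, 5]}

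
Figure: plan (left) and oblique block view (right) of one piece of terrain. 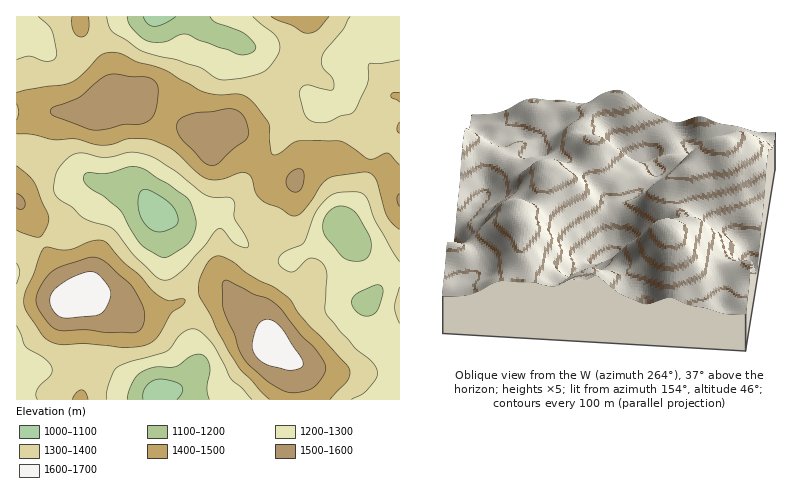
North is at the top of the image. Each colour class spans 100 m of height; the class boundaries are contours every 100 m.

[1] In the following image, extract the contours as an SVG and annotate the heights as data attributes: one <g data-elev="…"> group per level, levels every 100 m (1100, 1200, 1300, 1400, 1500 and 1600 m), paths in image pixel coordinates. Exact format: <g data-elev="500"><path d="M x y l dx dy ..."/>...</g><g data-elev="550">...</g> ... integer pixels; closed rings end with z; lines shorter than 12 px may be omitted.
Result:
<g data-elev="1100"><path d="M143 400l0-8 4-6 6-6 7-1 14 3 7 4 1 6-5 8"/><path d="M156 232l-10-6-6-12-2-16 2-6 4-2 8 1 14 9 8 8 3 8 1 6-3 4-11 5z"/><path d="M176 16l-12 8-10 2-6-2-5-8"/></g><g data-elev="1200"><path d="M127 400l5-16 4-8 5-4 13-5 22 0 14-11 8-2 8 3 3 7 1 8-3 16 2 12"/><path d="M364 316l-6-3-5-5-2-6 1-4 10-7 12-6 6 0 3 3 0 4-5 18-6 5z"/><path d="M350 261l-10-6-14-17-3-8 0-6 3-8 5-6 7-4 8 1 9 5 13 20 3 8 0 10-5 8-6 3z"/><path d="M164 258l-16-8-8-6-20-34-16-13-12-8-7-5-2-6 2-4 5-2 16 1 22-6 10 0 8 3 22 14 20 14 3 6 5 16 0 6-2 9-4 7-6 5-14 9z"/><path d="M210 16l6 7 30 11 9 10 1 4-1 2-7 4-10 0-52-20-6 1-16 7-14 0-8-4-10-10-4-6-1-6"/></g><g data-elev="1300"><path d="M107 400l1-15 6-13 3-4 14-6 35-10 4-4 12-14 10-5 8 3 10 9 6 9 14 28 12 10 10 12"/><path d="M351 400l16-10 9-12 1-6-4-10-18-14-29-34-1-6 2-32-2-10-7-6-8-2-4 3-10 10-6 1-10-6-2-4 1-4 5-6 20-9 11-29 13-16 10-5 16-1 8 1 4 5 10 24 24 40"/><path d="M16 325l10 21 19 12 7 10-2 7-10 10-3 5-1 6 1 4"/><path d="M400 287l-5 19 5 17"/><path d="M162 280l-6-4-21-20-21-27-6-3-24-8-12-11-16-11-2-8 2-14 4-8 10-9 10-4 24 4 8 0 18-5 14 2 12 4 18 13 32 24 8 2 14 0 6 3 1 6-1 12 13 20 2 6-1 3-4 0-8-3-12-14-5-1-37 41-12 9z"/><path d="M16 263l4 9-4 12"/><path d="M400 60l-18 3-12 1-3 22-10 22-5 5-12 3-15 6-9 0-8-3-5-9-3-14 0-6 4-4 4-1 22 5 4-1-1-9-10-12-1-10 3-8 18-20 7-14"/><path d="M38 16l10 9 4 5 4 20 0 8-4 2-4 1-18-5-14 4"/><path d="M253 17l23 19 4 10-2 8-8 12-8 6-18 6-20 2-9-2-17-11-58-17-28-18-3-6-2-10"/></g><g data-elev="1400"><path d="M88 400l-2-8-4-2-6 2-4 8"/><path d="M330 400l18-20 2-8-3-6-39-42-20-27-14-10-26-13-18-14-10-4-5 0-7 6-7 14-2 8 0 12 29 54 11 18 31 32"/><path d="M121 348l21-2 11-4 7-8 10-20 13-9 2-3 0-2-3-1-14 2-10-6-18-19-16-13-16-19-4-3-12 0-24 9-24-2-4 6-7 20-7 16-2 10 2 12 16 22 6 7 10 3 28 0z"/><path d="M16 230l16 6 8 1 6-9 3-10-15-36-5-6-13-10"/><path d="M400 165l-12-12-4 0-10 6-6 0-22-15-8-3-40 0-6 3-12 9-7 1-3-12-1-18-13-18-8-9-10-3-20 1-14-3-38-22-28-8-20-9-10-1-6 3-22 21-10 7-54 9"/><path d="M16 134l16 1 22 5 22-1 26 6 10-1 18-5 22 1 20 10 25 22 11 7 12 1 20-7 8 1 3 4 5 14 4 7 34 17 4-1 4-3 19-26 7-8 8-2 32-4 4 3 4 6 12 36 11 12"/><path d="M400 122l-3 6 3 5"/><path d="M16 104l3 8-3 8"/><path d="M400 92l-7 0-2 4 1 2 8 4"/><path d="M72 16l0 8 2 7 3 5 5 1 4-2 2-5 0-14"/><path d="M271 16l21 10 10 6 6 1 10-3 11-14"/></g><g data-elev="1500"><path d="M289 392l17-1 10-5 9-14 1-6-3-6-9-12-12-12-20-26-7-6-7-6-14-4-24-13-6-1-2 6 1 22 19 48 6 9 18 16 14 8z"/><path d="M106 332l28 1 5-3 4-4 2-8-1-10-14-24-24-21-10-6-8 1-24 7-14 8-10 13-4 14 3 10 11 14 4 5 6 2 26-1z"/><path d="M16 208l6 1 3-5-3-7-6-3"/><path d="M399 194l-2 4 3 8"/><path d="M292 192l6-1 4-5 2-12-1-4-3-1-8 2-5 7 0 8z"/><path d="M211 166l7-3 29-25 1-8-2-10-4-6-6-4-8-1-34 4-12 4-5 5 0 8 4 8 22 24z"/><path d="M90 130l10 0 24-6 16 0 9-4 5-6 3-8 1-16-2-8-4-3-6-2-16 0-14-3-8 1-8 5-20 17-26 10-3 3 0 4 3 2z"/></g><g data-elev="1600"><path d="M285 370l7 0 8-2 3-4-1-4-23-34-7-6-8 0-6 4-3 8-3 12 2 8 4 6 6 5z"/><path d="M62 318l32-2 10-5 5-11 2-8-3-6-10-11-6-3-10 2-14 6-14 10-4 8 0 6 5 9z"/></g>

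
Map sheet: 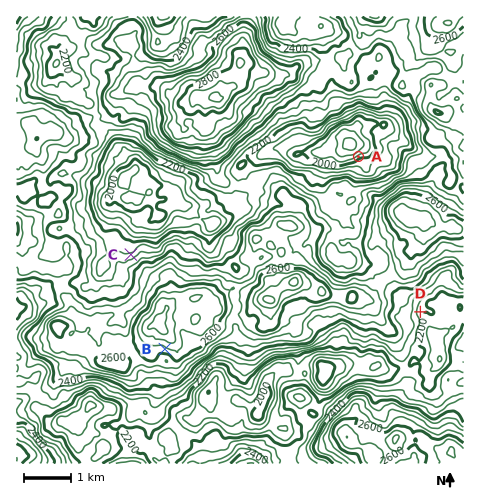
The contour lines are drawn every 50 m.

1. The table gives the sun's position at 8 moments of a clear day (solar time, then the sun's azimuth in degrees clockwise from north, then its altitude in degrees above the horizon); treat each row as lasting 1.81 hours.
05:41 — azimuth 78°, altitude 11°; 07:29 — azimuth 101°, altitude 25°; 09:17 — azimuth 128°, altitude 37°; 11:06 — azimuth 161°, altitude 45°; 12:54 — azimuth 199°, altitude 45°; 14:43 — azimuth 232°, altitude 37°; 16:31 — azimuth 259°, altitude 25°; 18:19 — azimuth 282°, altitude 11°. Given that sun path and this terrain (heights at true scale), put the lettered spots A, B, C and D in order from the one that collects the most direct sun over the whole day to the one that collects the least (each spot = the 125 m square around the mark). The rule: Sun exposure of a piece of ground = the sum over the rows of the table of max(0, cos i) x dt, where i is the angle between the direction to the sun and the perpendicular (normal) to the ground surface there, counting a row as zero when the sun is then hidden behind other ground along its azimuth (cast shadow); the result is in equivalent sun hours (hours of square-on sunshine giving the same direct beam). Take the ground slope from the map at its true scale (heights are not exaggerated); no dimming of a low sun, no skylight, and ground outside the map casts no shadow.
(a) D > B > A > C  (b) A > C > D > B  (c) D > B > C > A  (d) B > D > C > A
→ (d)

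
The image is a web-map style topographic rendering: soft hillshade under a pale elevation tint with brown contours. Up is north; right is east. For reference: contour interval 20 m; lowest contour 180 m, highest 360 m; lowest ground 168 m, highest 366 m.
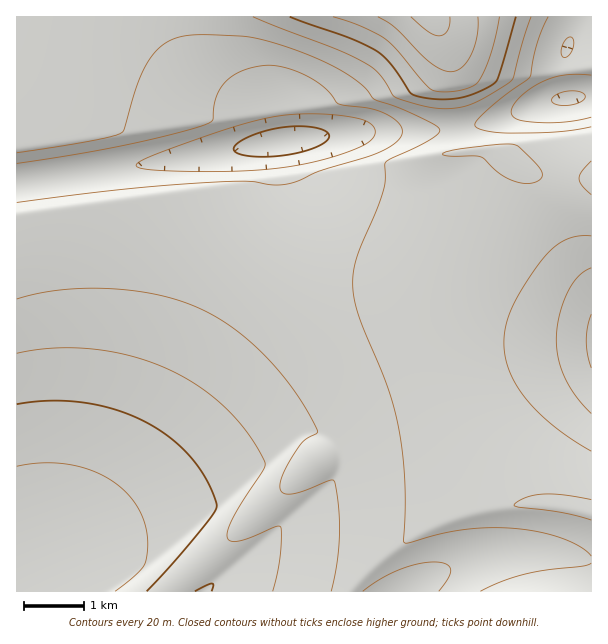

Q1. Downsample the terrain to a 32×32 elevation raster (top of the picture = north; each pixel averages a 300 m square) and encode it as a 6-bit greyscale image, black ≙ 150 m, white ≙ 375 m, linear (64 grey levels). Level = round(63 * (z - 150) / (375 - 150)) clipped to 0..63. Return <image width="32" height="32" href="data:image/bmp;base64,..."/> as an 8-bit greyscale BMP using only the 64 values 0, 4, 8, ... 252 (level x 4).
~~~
<image width="32" height="32" href="data:image/bmp;base64,Qk02CAAAAAAAADYEAAAoAAAAIAAAACAAAAABAAgAAAAAAAAEAAATCwAAEwsAAAABAAAAAAAAAAAAAAEBAQACAgIAAwMDAAQEBAAFBQUABgYGAAcHBwAICAgACQkJAAoKCgALCwsADAwMAA0NDQAODg4ADw8PABAQEAAREREAEhISABMTEwAUFBQAFRUVABYWFgAXFxcAGBgYABkZGQAaGhoAGxsbABwcHAAdHR0AHh4eAB8fHwAgICAAISEhACIiIgAjIyMAJCQkACUlJQAmJiYAJycnACgoKAApKSkAKioqACsrKwAsLCwALS0tAC4uLgAvLy8AMDAwADExMQAyMjIAMzMzADQ0NAA1NTUANjY2ADc3NwA4ODgAOTk5ADo6OgA7OzsAPDw8AD09PQA+Pj4APz8/AEBAQABBQUEAQkJCAENDQwBEREQARUVFAEZGRgBHR0cASEhIAElJSQBKSkoAS0tLAExMTABNTU0ATk5OAE9PTwBQUFAAUVFRAFJSUgBTU1MAVFRUAFVVVQBWVlYAV1dXAFhYWABZWVkAWlpaAFtbWwBcXFwAXV1dAF5eXgBfX18AYGBgAGFhYQBiYmIAY2NjAGRkZABlZWUAZmZmAGdnZwBoaGgAaWlpAGpqagBra2sAbGxsAG1tbQBubm4Ab29vAHBwcABxcXEAcnJyAHNzcwB0dHQAdXV1AHZ2dgB3d3cAeHh4AHl5eQB6enoAe3t7AHx8fAB9fX0Afn5+AH9/fwCAgIAAgYGBAIKCggCDg4MAhISEAIWFhQCGhoYAh4eHAIiIiACJiYkAioqKAIuLiwCMjIwAjY2NAI6OjgCPj48AkJCQAJGRkQCSkpIAk5OTAJSUlACVlZUAlpaWAJeXlwCYmJgAmZmZAJqamgCbm5sAnJycAJ2dnQCenp4An5+fAKCgoAChoaEAoqKiAKOjowCkpKQApaWlAKampgCnp6cAqKioAKmpqQCqqqoAq6urAKysrACtra0Arq6uAK+vrwCwsLAAsbGxALKysgCzs7MAtLS0ALW1tQC2trYAt7e3ALi4uAC5ubkAurq6ALu7uwC8vLwAvb29AL6+vgC/v78AwMDAAMHBwQDCwsIAw8PDAMTExADFxcUAxsbGAMfHxwDIyMgAycnJAMrKygDLy8sAzMzMAM3NzQDOzs4Az8/PANDQ0ADR0dEA0tLSANPT0wDU1NQA1dXVANbW1gDX19cA2NjYANnZ2QDa2toA29vbANzc3ADd3d0A3t7eAN/f3wDg4OAA4eHhAOLi4gDj4+MA5OTkAOXl5QDm5uYA5+fnAOjo6ADp6ekA6urqAOvr6wDs7OwA7e3tAO7u7gDv7+8A8PDwAPHx8QDy8vIA8/PzAPT09AD19fUA9vb2APf39wD4+PgA+fn5APr6+gD7+/sA/Pz8AP39/QD+/v4A////ABQUGBgcHCg0PEA8PEBIUFhcZGxoYFxgZGx0eICEiISEFBQUGBgcICg0QERAQEhMVFxkaHBwaGRkaGxwdHh4fHwUFBQYGBwgJCg4RExISExUXGBocHR4dHBsbHBwdHh4fBQUFBgYHCAkKCw8TFRQUFRcYGhwdHyAgHx8fHx8gISIGBgYGBwcICQoLDRAUFxcWFxgaHB0fICEiIyMjIyQkJQcHBwcHCAkKCwwNDxIWGRkYGRocHR8gISIjIyQkJCQkCAgICAgJCgsMDQ4QERQYGxsaGxwdHyAhIiIjIyMjIyIJCQkJCQoLDA0ODxASExYaHRwbHB4fICEiIiIiIiIhIAoKCgsLCwwNDg8QERMUFhgaGhsdHh8gISEiIiIhIB8eDAwMDAwNDg4PEBETFBUWGBkbHB0eHyAhISEhISAfHRsODg4ODg8PEBESExQVFhcZGhscHR4fICAhISAgHx0bGRAQEBAQEBESEhMUFRYXGBobHB0eHx8gICEgIB8eHBoXEhISEhISExMUFRUWFxgZGhscHR4fICAgICAgHx0bGBUUFBMTFBQUFRUWFxgYGRobHB0eHx8gICAgIB8eHRsYFBYVFRUVFhYWFxcYGRkaGxwdHR4fICAgISAgHx4dGxgUGBcXFxcXFxgYGRkaGhscHB0eHh8gICEhISAgHx0bGBUZGRkZGRkZGRkaGhobGxwdHR4fHyAgISEhISAfHhwZFxsaGhoaGhoaGhsbGxscHB0dHh8fICAhISEhISAfHRsZHBwcGxsbGxsbGxsbHBwcHR0eHx8gICEhISIhISAeHRsdHR0cHBwcHBwcHBwcHBwcHR0eHyAgISEiIiIiISAfHh4eHh0dHR0dHBwcHBsbGxwcHR4fHyAhIiIiIyIiISEhGxwdHR0dHR0dHBwbGxsbGxscHR4fICEiIiMjIyMjIyMWFhYXFxgZGRoaGhoaGRkaGhscHh8gISIjIyQkJCQkJBcWFhUVFBQUExMTExMTFBUXGRsdHyEiIyMkJCUlJCQkHh0cGxkYFhUTEhEPDg0NDg8RFBcaHiEjJCQlJSQjIyMgICAgHx8dHBoYFRMQDg0NDQ8QExYaHR8gIB8fHx8fICEhICAgHx8eHRsaGBYVExMTFBUWGR0gIiIgHRoXFhYYISEhICAfHx4dHBoZFxYWFhcZGx4hJiosKygiHBcUExQhISEhICAfHh0cGxoYGBcYGRweISUqMDMzMSskHhkXFyEhISEgIB8fHh0cGxsaGhweICMlKS80NzYzLicgGxobIiEhISEgIB8fHh4eHh4fISMmKCsuMzg6OTUwKSIcGRoiIiIhISEgICAgICEhIyUoKiwuMTQ4Ozw6NjErJB4bGw="/>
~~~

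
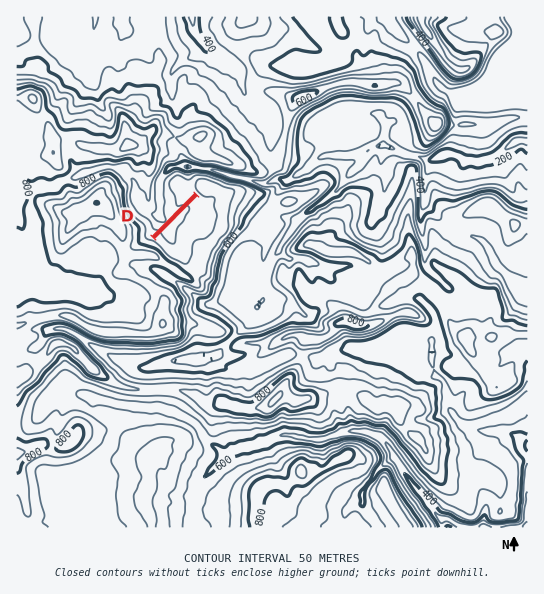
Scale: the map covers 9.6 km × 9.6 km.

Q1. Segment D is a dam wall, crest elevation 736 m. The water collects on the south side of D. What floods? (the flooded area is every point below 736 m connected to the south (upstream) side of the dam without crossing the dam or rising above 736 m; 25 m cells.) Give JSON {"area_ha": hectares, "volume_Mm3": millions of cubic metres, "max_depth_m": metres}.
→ {"area_ha": 61.9, "volume_Mm3": 14.67, "max_depth_m": 65}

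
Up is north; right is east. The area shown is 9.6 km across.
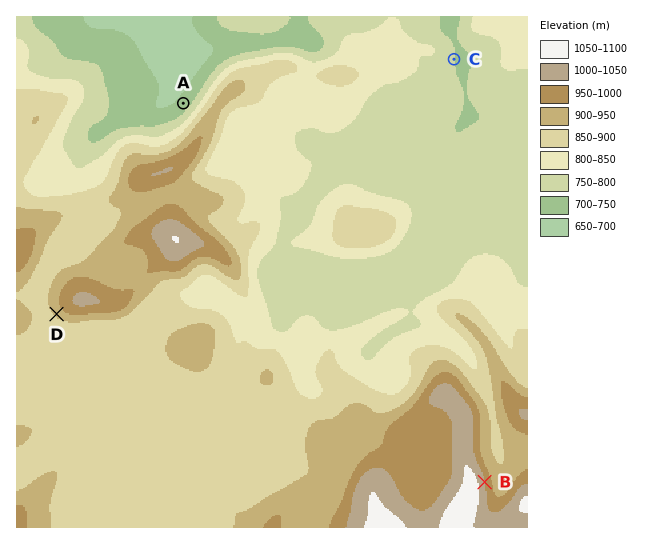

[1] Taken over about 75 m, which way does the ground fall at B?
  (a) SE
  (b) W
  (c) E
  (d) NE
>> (c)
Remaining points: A NW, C E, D SW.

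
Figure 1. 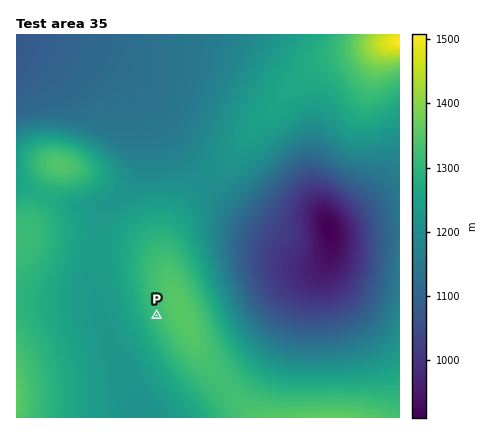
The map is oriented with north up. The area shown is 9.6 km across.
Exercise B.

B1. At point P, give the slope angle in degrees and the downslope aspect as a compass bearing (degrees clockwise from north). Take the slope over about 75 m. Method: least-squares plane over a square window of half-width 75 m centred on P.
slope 6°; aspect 249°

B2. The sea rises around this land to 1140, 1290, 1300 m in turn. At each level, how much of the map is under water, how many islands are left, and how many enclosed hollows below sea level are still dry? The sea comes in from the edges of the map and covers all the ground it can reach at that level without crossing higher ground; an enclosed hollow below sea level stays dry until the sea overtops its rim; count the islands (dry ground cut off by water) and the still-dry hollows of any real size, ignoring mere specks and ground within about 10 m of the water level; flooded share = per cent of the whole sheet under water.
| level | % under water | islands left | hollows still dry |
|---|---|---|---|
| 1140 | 9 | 0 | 1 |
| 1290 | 81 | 1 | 0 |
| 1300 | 84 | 1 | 0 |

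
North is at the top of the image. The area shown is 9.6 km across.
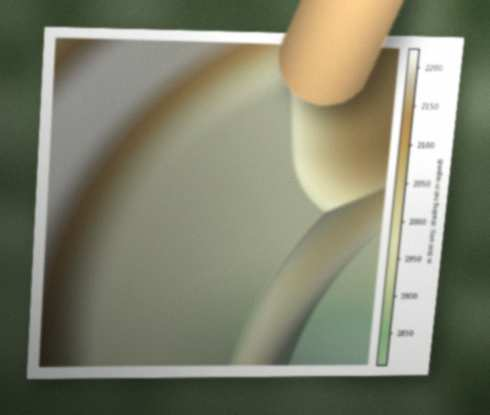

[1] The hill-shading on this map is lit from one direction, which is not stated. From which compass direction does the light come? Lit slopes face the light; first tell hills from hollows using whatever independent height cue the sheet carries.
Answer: SW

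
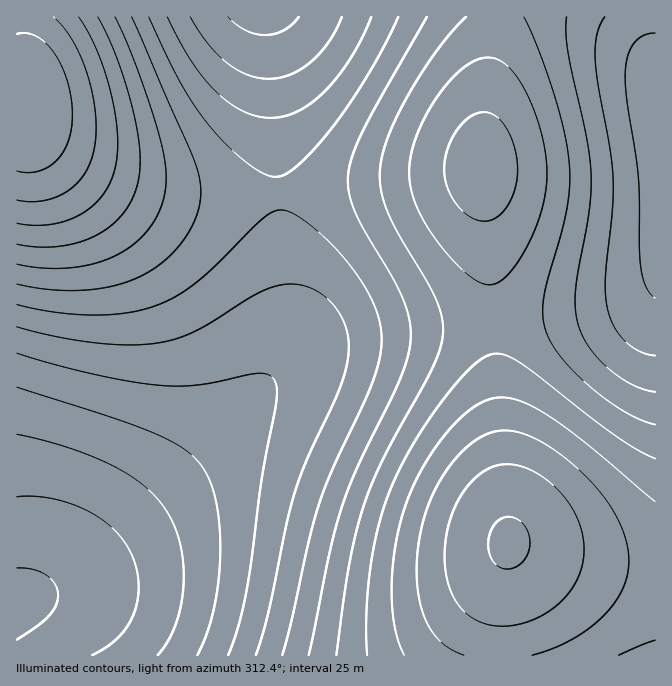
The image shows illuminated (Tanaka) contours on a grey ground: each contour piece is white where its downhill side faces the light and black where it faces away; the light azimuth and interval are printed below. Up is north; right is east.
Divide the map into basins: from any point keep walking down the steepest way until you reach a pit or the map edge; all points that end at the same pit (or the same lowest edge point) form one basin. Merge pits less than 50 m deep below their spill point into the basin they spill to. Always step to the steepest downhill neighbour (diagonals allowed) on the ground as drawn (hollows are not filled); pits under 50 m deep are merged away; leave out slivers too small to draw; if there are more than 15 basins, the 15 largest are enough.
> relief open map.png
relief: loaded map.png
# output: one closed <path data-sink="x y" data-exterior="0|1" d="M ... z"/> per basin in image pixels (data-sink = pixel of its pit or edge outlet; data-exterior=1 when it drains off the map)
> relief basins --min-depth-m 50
<path data-sink="17 605" data-exterior="1" d="M22 16l-6 1 0 638 639 1 0-87-33-1-53-9-51-11-10-6 0-39-9-85-16-248-71 11-122 12-18 0-2 1-30 0-1 2-34 0-1-2-35-1-32-7-30-10-32-15-23-15-13-11-10-13-3-9-2-16z"/><path data-sink="655 108" data-exterior="1" d="M655 16l-160 0-12 126 0 43 1 2 5 90 2 1 0 22 2 2 6 116 9 85 0 39 10 6 34 8 87 13 17-1z"/><path data-sink="262 17" data-exterior="1" d="M494 16l-470 0-1 31 1 1 2 65 3 9 11 14 35 25 32 15 30 10 32 7 35 1 1 2 65-2 2-1 18 0 122-12 60-8 11-5 3-71 8-64z"/>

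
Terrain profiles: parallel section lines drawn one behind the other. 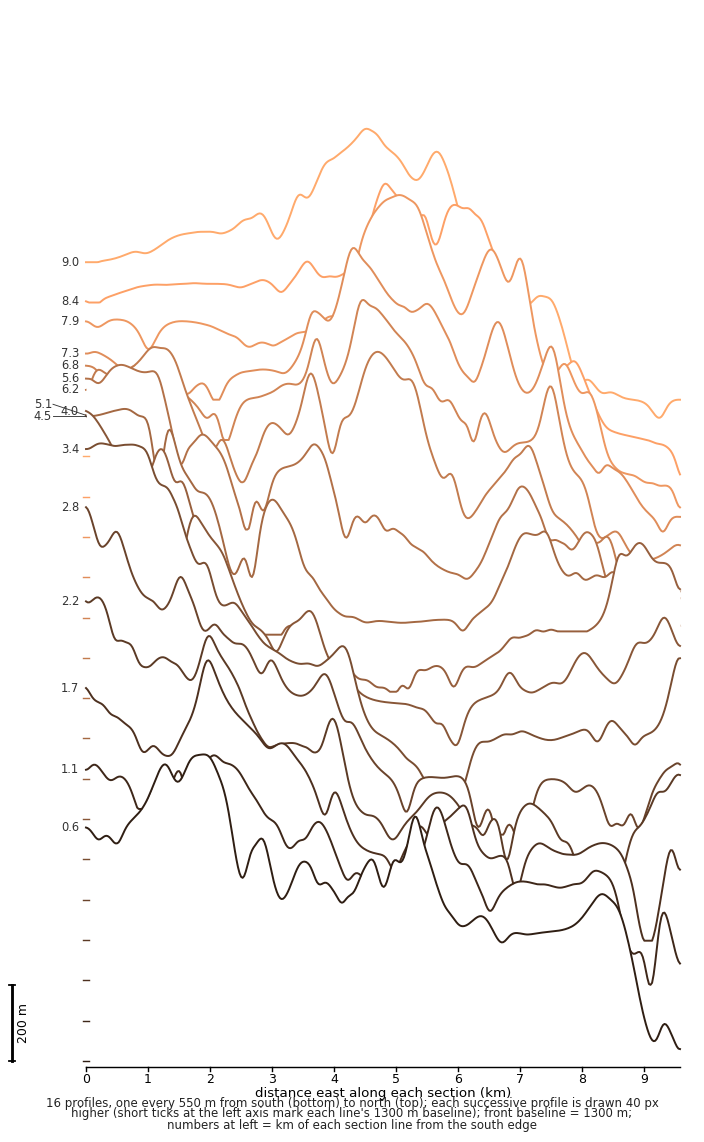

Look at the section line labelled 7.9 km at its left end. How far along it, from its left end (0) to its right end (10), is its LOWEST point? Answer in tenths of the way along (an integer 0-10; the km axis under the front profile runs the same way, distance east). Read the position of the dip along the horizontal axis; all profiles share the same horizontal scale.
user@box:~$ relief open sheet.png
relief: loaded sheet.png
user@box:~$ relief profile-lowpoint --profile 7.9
10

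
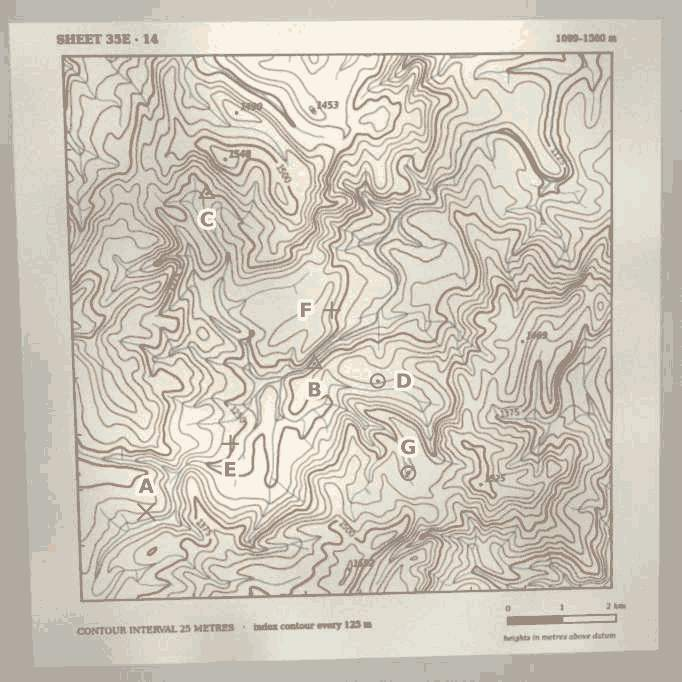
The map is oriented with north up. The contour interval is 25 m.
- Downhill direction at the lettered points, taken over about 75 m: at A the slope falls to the S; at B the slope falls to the NW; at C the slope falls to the SW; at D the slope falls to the S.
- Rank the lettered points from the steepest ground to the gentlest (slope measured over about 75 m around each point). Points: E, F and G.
F E G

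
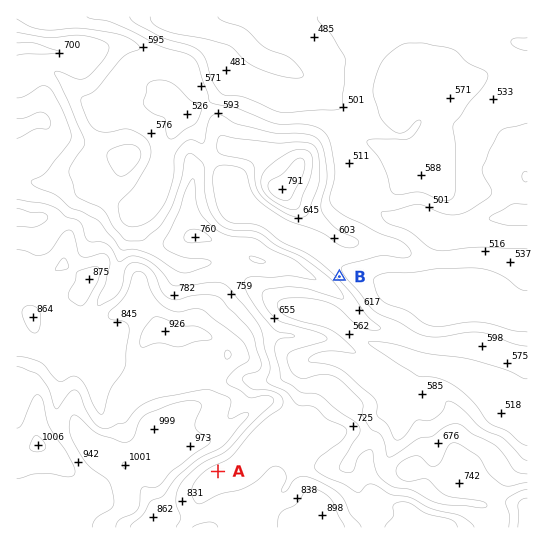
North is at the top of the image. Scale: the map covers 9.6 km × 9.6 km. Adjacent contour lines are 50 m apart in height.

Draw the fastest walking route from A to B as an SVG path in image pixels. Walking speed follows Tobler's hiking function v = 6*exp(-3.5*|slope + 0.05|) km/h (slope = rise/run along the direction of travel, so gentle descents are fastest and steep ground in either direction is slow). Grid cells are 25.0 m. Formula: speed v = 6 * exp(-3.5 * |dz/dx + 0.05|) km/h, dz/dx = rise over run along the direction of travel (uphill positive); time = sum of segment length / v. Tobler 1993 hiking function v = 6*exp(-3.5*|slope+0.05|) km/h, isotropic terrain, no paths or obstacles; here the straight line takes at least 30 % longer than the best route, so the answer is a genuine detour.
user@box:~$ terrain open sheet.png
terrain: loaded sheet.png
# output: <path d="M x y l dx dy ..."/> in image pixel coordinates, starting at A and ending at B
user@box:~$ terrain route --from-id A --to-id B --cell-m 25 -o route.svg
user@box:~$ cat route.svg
<path d="M218 471l13-6 39-39 16-8 24-24 8-16 9-9 3-2 3-2 2-3 2-3 10-10 2-3 0-5-2-3 0-5 3-6 0-17 1-3 0-6-12-24"/>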